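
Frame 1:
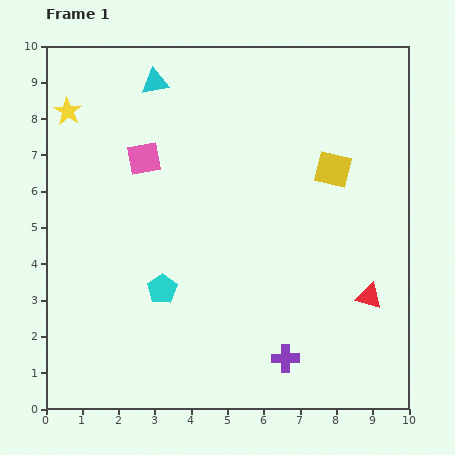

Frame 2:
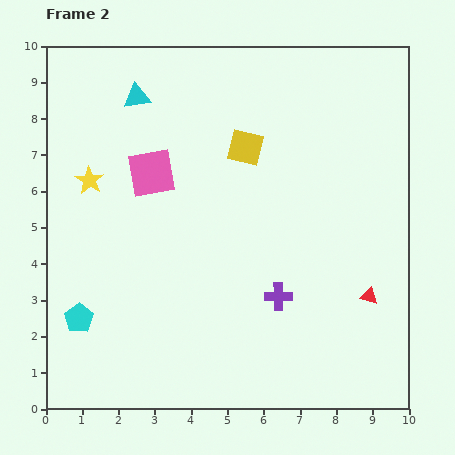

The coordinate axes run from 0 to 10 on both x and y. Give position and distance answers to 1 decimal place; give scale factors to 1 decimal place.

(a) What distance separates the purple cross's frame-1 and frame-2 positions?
1.7

The purple cross moved from (6.6, 1.4) to (6.4, 3.1), a distance of √(0.2² + 1.7²) ≈ 1.7.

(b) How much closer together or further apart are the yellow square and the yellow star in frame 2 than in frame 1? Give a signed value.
-3.1

Distance in frame 1: 7.5. Distance in frame 2: 4.4.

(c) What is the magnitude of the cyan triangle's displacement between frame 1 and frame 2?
0.6

The cyan triangle moved from (3.0, 9.0) to (2.5, 8.6), a distance of √(0.5² + 0.4²) ≈ 0.6.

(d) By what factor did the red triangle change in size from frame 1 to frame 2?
0.7×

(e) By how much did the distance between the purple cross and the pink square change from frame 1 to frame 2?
-1.8

Distance in frame 1: 6.7. Distance in frame 2: 4.9.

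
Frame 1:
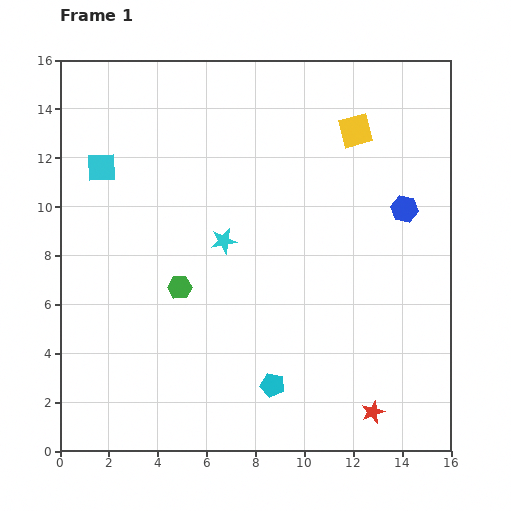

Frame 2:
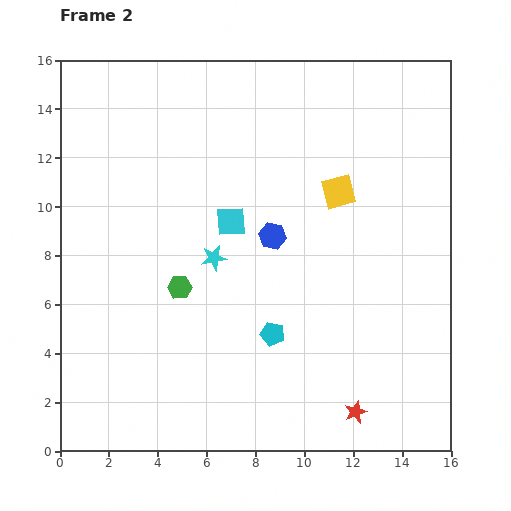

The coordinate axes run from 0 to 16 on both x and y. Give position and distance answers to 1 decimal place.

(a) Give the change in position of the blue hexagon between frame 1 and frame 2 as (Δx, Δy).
(-5.4, -1.1)

The blue hexagon was at (14.1, 9.9) in frame 1 and (8.7, 8.8) in frame 2.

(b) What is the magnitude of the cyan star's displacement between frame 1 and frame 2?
0.8

The cyan star moved from (6.7, 8.6) to (6.3, 7.9), a distance of √(0.4² + 0.7²) ≈ 0.8.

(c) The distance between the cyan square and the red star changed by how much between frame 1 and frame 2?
-5.6

Distance in frame 1: 14.9. Distance in frame 2: 9.3.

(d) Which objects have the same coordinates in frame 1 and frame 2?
the green hexagon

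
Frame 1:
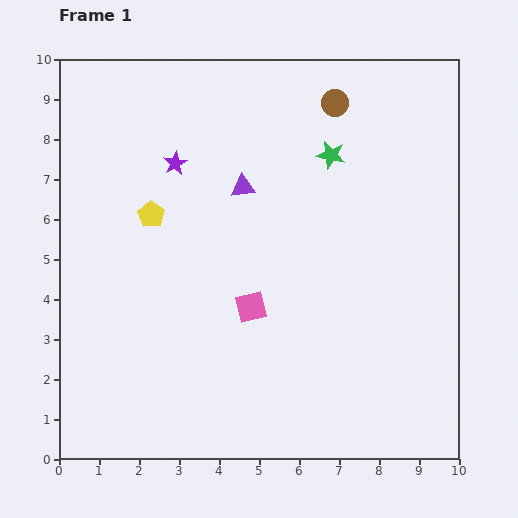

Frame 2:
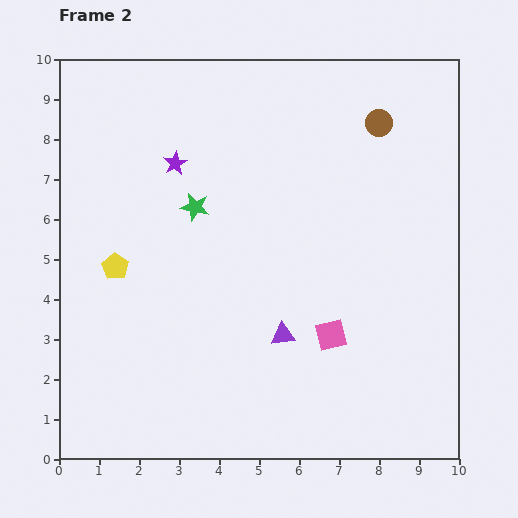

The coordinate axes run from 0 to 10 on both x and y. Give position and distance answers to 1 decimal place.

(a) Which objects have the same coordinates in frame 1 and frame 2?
the purple star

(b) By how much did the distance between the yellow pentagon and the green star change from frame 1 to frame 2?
-2.2

Distance in frame 1: 4.7. Distance in frame 2: 2.5.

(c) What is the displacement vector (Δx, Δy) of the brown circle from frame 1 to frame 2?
(1.1, -0.5)

The brown circle was at (6.9, 8.9) in frame 1 and (8.0, 8.4) in frame 2.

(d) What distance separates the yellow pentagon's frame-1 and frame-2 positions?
1.6

The yellow pentagon moved from (2.3, 6.1) to (1.4, 4.8), a distance of √(0.9² + 1.3²) ≈ 1.6.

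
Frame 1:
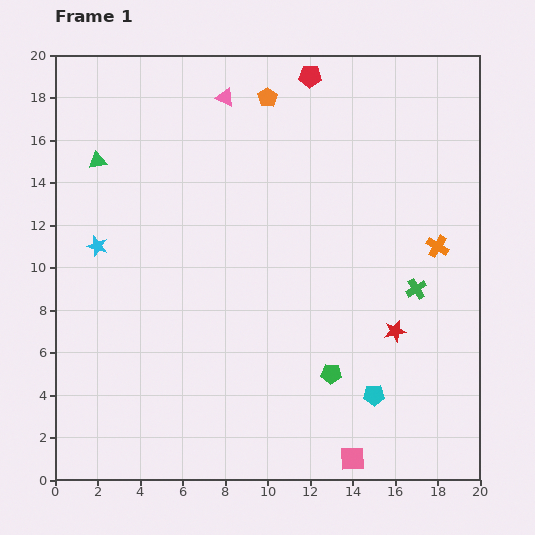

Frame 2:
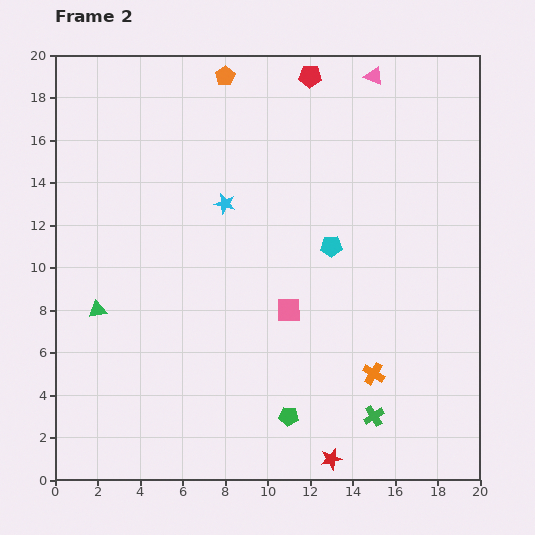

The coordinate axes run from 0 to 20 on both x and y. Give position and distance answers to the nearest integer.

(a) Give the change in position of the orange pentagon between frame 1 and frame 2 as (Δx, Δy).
(-2, 1)

The orange pentagon was at (10, 18) in frame 1 and (8, 19) in frame 2.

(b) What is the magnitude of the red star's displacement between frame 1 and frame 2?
7

The red star moved from (16, 7) to (13, 1), a distance of √(3² + 6²) ≈ 7.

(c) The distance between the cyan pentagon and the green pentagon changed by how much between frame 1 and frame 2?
+6

Distance in frame 1: 2. Distance in frame 2: 8.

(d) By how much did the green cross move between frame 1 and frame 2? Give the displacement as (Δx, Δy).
(-2, -6)

The green cross was at (17, 9) in frame 1 and (15, 3) in frame 2.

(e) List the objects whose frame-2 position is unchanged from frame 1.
the red pentagon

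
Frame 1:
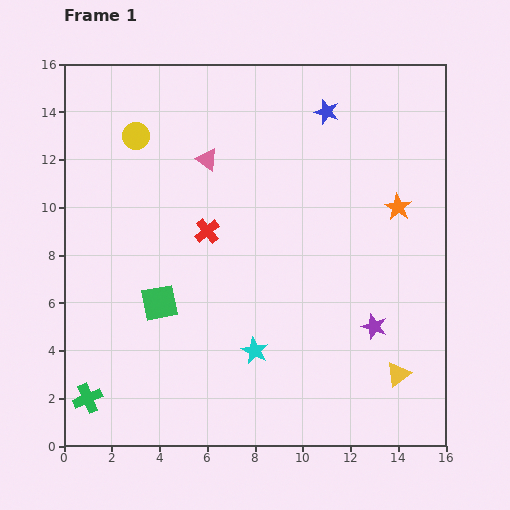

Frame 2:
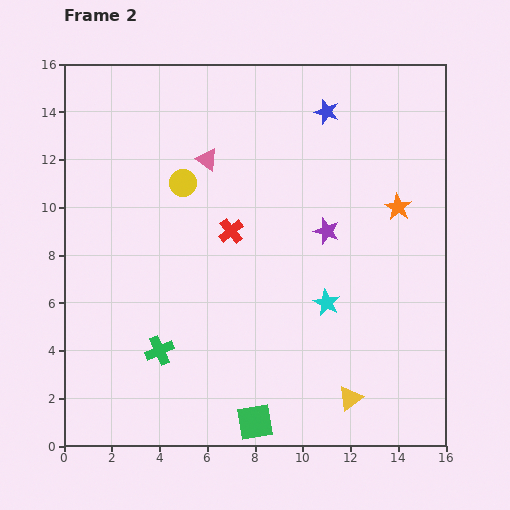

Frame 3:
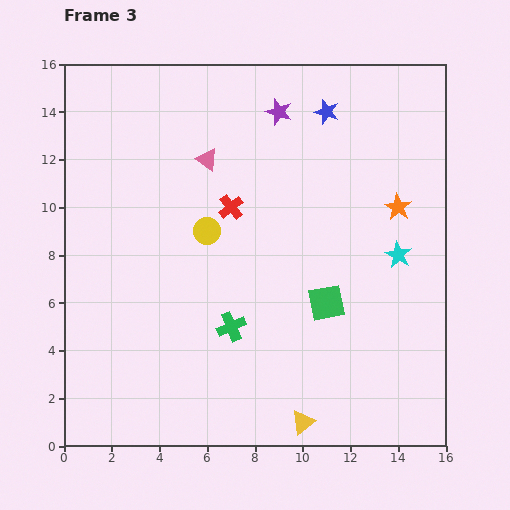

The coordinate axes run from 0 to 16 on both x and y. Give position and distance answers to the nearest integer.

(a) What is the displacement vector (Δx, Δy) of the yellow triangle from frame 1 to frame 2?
(-2, -1)

The yellow triangle was at (14, 3) in frame 1 and (12, 2) in frame 2.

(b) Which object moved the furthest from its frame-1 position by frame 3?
the purple star

(moved 10; next 7)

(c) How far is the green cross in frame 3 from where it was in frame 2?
3

The green cross moved from (4, 4) to (7, 5), a distance of √(3² + 1²) ≈ 3.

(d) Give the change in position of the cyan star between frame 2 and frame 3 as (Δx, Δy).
(3, 2)

The cyan star was at (11, 6) in frame 2 and (14, 8) in frame 3.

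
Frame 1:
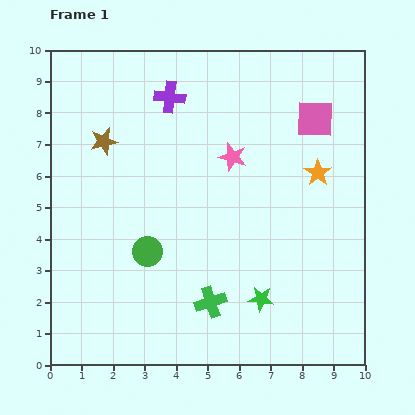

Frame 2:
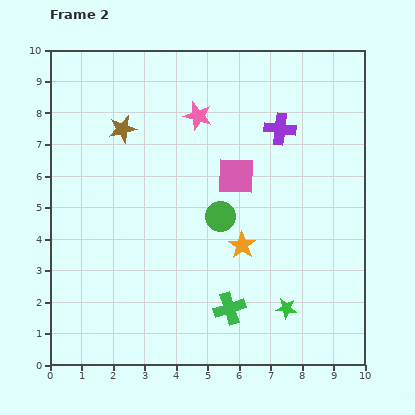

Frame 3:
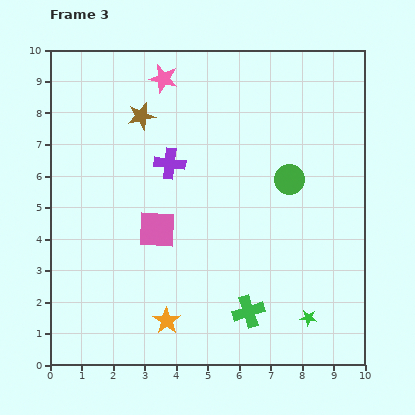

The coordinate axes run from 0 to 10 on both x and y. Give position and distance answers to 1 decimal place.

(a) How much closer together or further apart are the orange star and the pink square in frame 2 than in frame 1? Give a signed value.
+0.5

Distance in frame 1: 1.7. Distance in frame 2: 2.2.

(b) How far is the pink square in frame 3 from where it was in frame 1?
6.1

The pink square moved from (8.4, 7.8) to (3.4, 4.3), a distance of √(5.0² + 3.5²) ≈ 6.1.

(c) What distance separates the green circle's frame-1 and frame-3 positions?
5.1

The green circle moved from (3.1, 3.6) to (7.6, 5.9), a distance of √(4.5² + 2.3²) ≈ 5.1.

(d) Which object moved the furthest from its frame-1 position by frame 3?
the orange star

(moved 6.7; next 6.1)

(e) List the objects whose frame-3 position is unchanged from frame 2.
none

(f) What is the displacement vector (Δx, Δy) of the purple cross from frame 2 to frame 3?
(-3.5, -1.1)

The purple cross was at (7.3, 7.5) in frame 2 and (3.8, 6.4) in frame 3.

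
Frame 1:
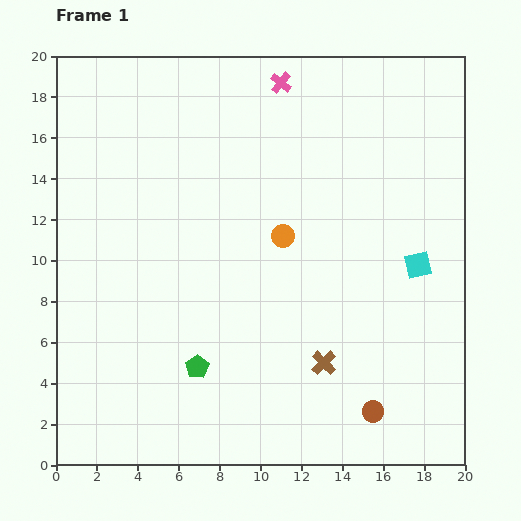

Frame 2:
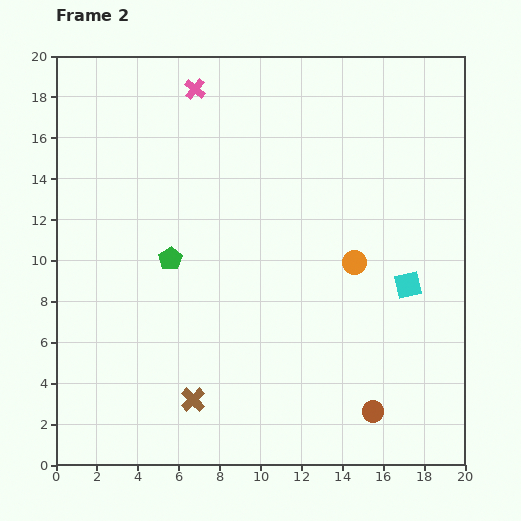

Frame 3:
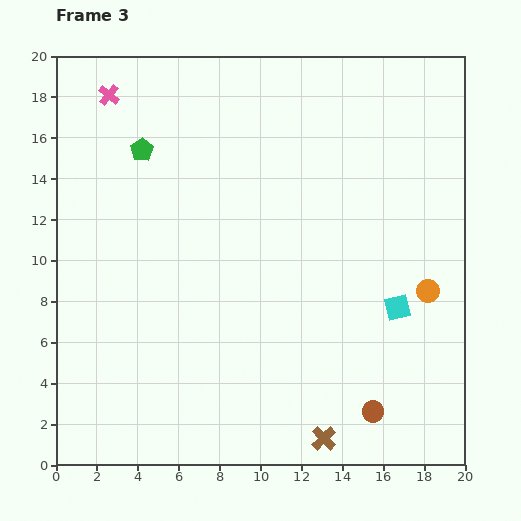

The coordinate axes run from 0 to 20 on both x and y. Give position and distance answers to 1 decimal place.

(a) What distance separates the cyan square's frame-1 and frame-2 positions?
1.1

The cyan square moved from (17.7, 9.8) to (17.2, 8.8), a distance of √(0.5² + 1.0²) ≈ 1.1.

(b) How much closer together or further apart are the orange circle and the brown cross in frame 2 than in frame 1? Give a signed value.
+3.9

Distance in frame 1: 6.5. Distance in frame 2: 10.4.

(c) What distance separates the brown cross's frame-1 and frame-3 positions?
3.7

The brown cross moved from (13.1, 5.0) to (13.1, 1.3), a distance of √(0.0² + 3.7²) ≈ 3.7.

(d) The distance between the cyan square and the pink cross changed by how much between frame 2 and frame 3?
+3.3

Distance in frame 2: 14.2. Distance in frame 3: 17.5.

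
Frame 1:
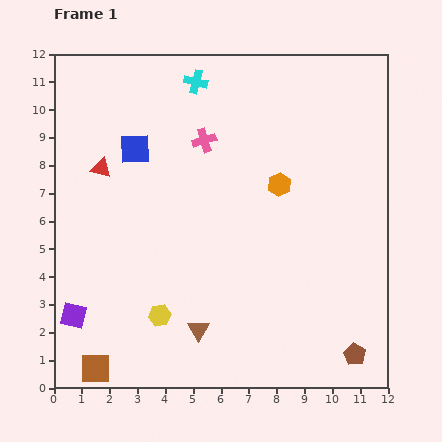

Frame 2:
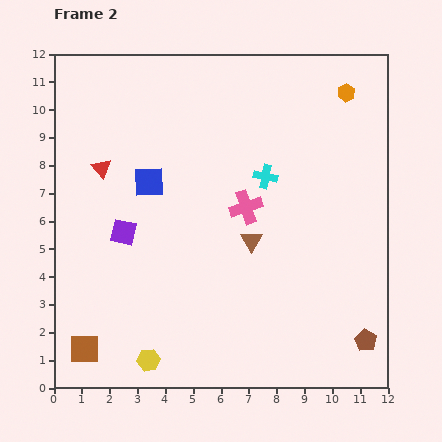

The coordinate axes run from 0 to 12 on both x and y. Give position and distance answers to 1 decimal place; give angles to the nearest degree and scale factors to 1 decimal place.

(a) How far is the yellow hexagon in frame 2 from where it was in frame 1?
1.6

The yellow hexagon moved from (3.8, 2.6) to (3.4, 1.0), a distance of √(0.4² + 1.6²) ≈ 1.6.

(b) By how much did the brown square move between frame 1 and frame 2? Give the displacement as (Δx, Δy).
(-0.4, 0.7)

The brown square was at (1.5, 0.7) in frame 1 and (1.1, 1.4) in frame 2.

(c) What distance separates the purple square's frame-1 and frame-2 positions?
3.5

The purple square moved from (0.7, 2.6) to (2.5, 5.6), a distance of √(1.8² + 3.0²) ≈ 3.5.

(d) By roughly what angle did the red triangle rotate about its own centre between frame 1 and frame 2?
33° clockwise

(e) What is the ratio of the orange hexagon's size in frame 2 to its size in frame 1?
0.8×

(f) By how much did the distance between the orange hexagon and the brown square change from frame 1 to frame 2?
+3.9

Distance in frame 1: 9.3. Distance in frame 2: 13.2.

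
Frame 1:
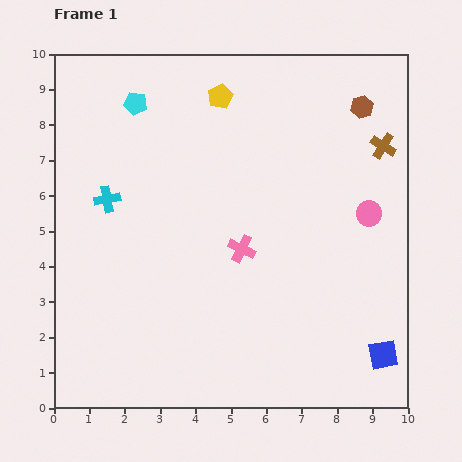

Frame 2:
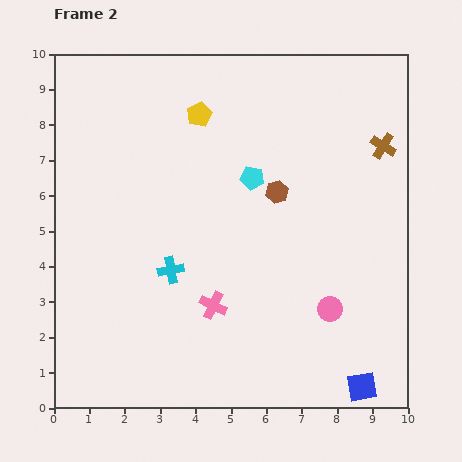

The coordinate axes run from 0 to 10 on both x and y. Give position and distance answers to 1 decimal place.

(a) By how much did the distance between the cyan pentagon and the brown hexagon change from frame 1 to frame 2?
-5.6

Distance in frame 1: 6.4. Distance in frame 2: 0.8.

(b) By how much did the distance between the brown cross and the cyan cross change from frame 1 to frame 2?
-1.0

Distance in frame 1: 7.9. Distance in frame 2: 6.9.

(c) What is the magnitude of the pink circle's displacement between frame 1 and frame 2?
2.9

The pink circle moved from (8.9, 5.5) to (7.8, 2.8), a distance of √(1.1² + 2.7²) ≈ 2.9.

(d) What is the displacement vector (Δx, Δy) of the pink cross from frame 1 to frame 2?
(-0.8, -1.6)

The pink cross was at (5.3, 4.5) in frame 1 and (4.5, 2.9) in frame 2.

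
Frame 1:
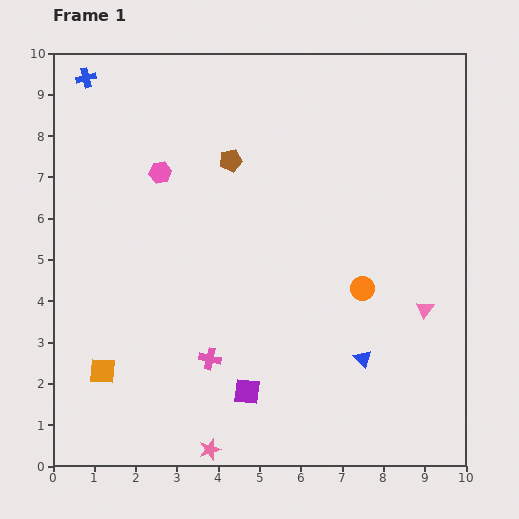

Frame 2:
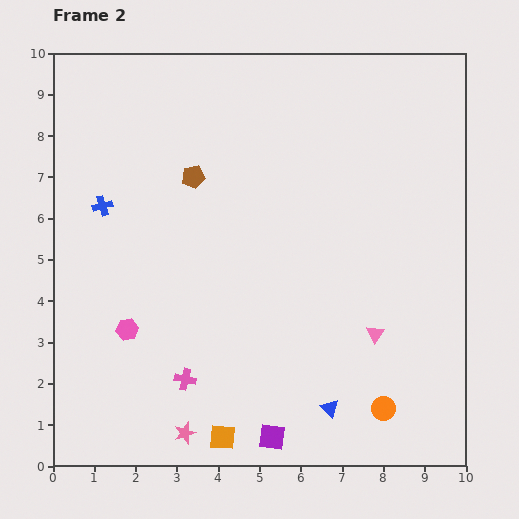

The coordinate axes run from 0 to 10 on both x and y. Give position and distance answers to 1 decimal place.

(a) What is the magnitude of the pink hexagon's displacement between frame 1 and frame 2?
3.9

The pink hexagon moved from (2.6, 7.1) to (1.8, 3.3), a distance of √(0.8² + 3.8²) ≈ 3.9.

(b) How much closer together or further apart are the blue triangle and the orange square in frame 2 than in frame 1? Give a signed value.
-3.6

Distance in frame 1: 6.3. Distance in frame 2: 2.7.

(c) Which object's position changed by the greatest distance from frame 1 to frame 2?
the pink hexagon

(moved 3.9; next 3.3)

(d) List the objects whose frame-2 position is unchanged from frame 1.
none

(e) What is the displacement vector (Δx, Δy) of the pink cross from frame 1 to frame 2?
(-0.6, -0.5)

The pink cross was at (3.8, 2.6) in frame 1 and (3.2, 2.1) in frame 2.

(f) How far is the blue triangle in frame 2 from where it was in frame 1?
1.4

The blue triangle moved from (7.5, 2.6) to (6.7, 1.4), a distance of √(0.8² + 1.2²) ≈ 1.4.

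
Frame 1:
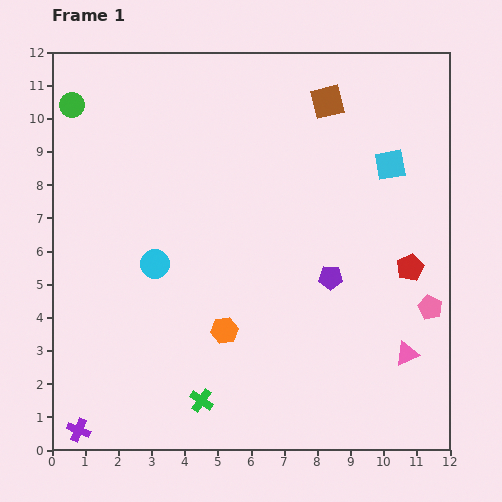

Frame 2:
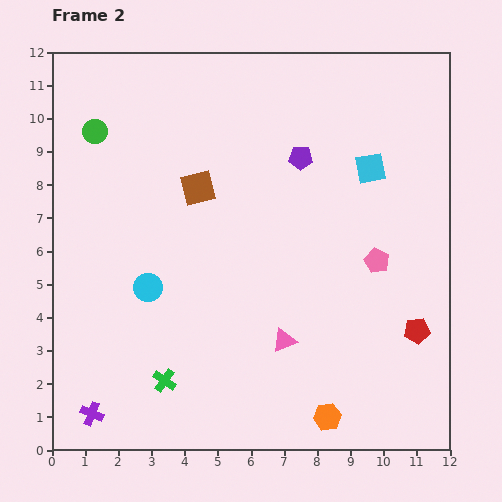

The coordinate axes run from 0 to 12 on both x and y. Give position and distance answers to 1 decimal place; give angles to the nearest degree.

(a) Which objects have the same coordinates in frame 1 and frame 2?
none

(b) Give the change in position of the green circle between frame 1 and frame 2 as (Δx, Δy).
(0.7, -0.8)

The green circle was at (0.6, 10.4) in frame 1 and (1.3, 9.6) in frame 2.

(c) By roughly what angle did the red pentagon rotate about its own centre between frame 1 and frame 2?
18° clockwise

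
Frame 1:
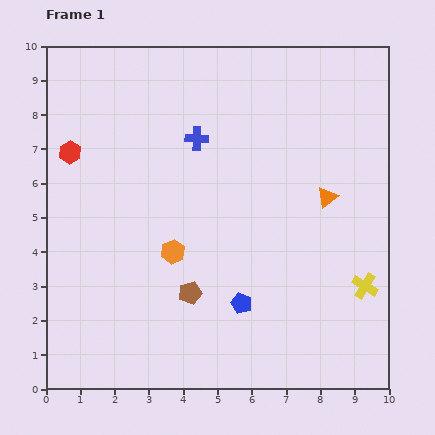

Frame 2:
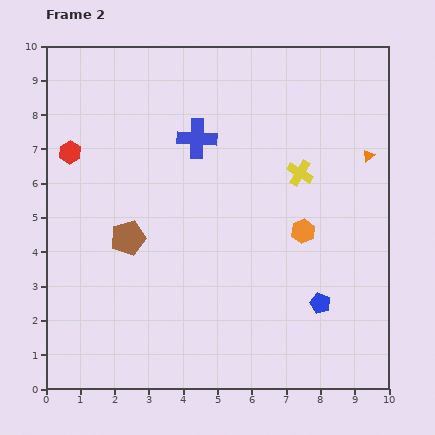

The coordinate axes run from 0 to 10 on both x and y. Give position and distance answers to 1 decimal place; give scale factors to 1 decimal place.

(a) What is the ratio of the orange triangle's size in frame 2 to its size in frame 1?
0.6×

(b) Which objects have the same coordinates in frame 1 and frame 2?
the red hexagon, the blue cross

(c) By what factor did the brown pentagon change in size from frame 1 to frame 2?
1.5×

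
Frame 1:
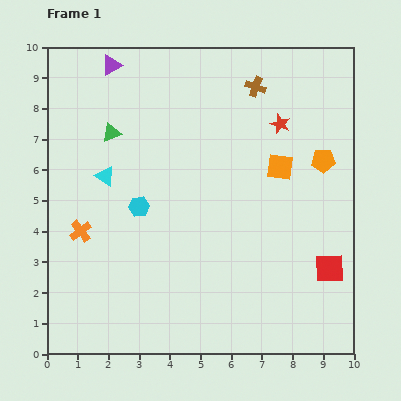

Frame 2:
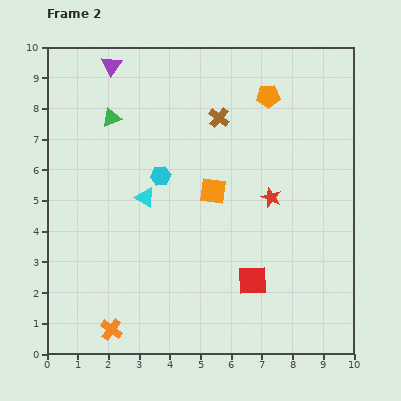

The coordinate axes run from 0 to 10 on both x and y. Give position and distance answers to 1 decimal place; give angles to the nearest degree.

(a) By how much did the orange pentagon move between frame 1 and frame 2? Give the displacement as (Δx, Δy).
(-1.8, 2.1)

The orange pentagon was at (9.0, 6.3) in frame 1 and (7.2, 8.4) in frame 2.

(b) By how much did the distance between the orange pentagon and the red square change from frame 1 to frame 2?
+2.5

Distance in frame 1: 3.5. Distance in frame 2: 6.0.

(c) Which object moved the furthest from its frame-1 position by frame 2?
the orange cross

(moved 3.4; next 2.8)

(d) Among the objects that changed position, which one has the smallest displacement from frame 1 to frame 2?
the green triangle

(moved 0.5)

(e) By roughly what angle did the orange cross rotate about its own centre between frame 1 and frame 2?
18° counter-clockwise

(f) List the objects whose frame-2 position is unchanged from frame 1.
the purple triangle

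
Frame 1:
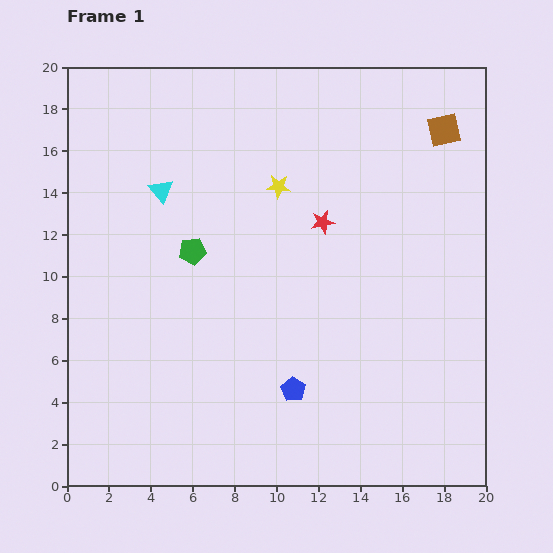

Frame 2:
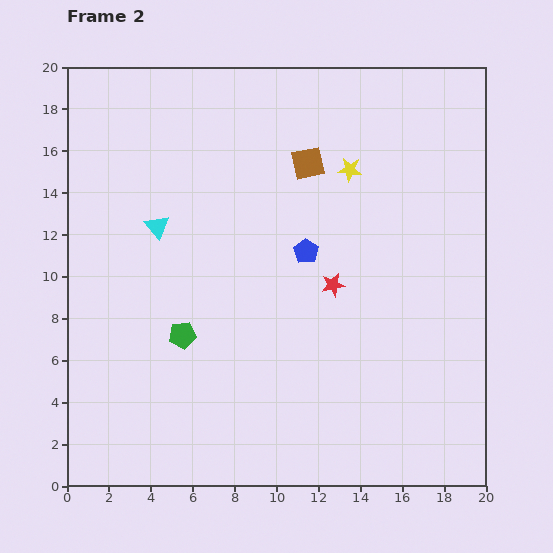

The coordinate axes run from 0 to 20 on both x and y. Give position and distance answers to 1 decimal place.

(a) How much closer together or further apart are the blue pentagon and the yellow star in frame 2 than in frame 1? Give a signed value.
-5.3

Distance in frame 1: 9.7. Distance in frame 2: 4.4.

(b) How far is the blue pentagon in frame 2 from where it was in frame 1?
6.6

The blue pentagon moved from (10.8, 4.6) to (11.4, 11.2), a distance of √(0.6² + 6.6²) ≈ 6.6.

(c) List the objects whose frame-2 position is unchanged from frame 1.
none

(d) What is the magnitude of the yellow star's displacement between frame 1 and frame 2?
3.5

The yellow star moved from (10.1, 14.3) to (13.5, 15.1), a distance of √(3.4² + 0.8²) ≈ 3.5.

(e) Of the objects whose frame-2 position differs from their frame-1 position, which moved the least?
the cyan triangle

(moved 1.7)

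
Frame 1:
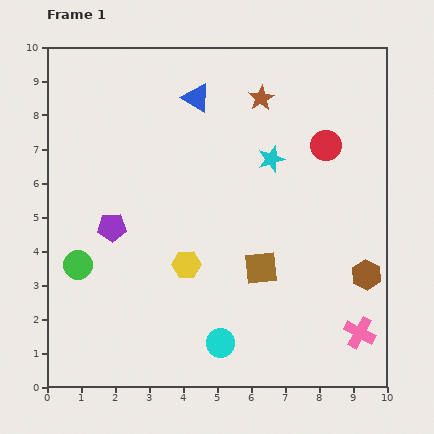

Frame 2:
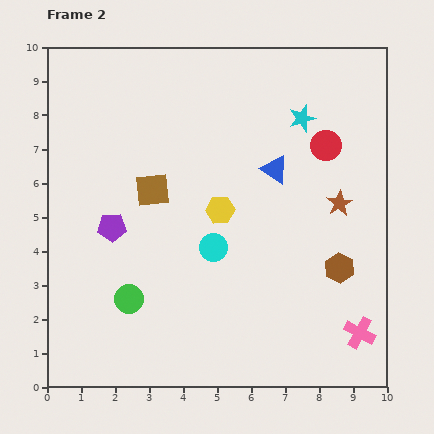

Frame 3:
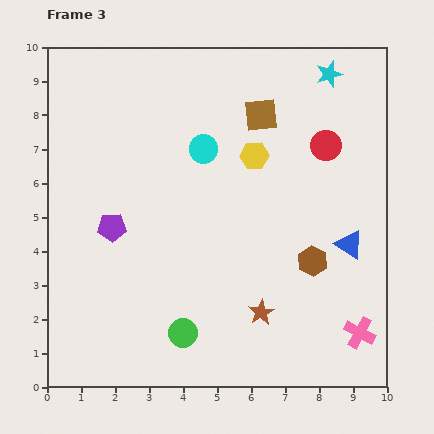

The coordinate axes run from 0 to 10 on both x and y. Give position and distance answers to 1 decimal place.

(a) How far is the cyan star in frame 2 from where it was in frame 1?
1.5

The cyan star moved from (6.6, 6.7) to (7.5, 7.9), a distance of √(0.9² + 1.2²) ≈ 1.5.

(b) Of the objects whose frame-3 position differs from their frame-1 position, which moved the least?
the brown hexagon

(moved 1.6)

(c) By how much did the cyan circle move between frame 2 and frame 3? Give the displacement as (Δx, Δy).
(-0.3, 2.9)

The cyan circle was at (4.9, 4.1) in frame 2 and (4.6, 7.0) in frame 3.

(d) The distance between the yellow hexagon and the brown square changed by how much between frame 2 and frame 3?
-0.9

Distance in frame 2: 2.1. Distance in frame 3: 1.2.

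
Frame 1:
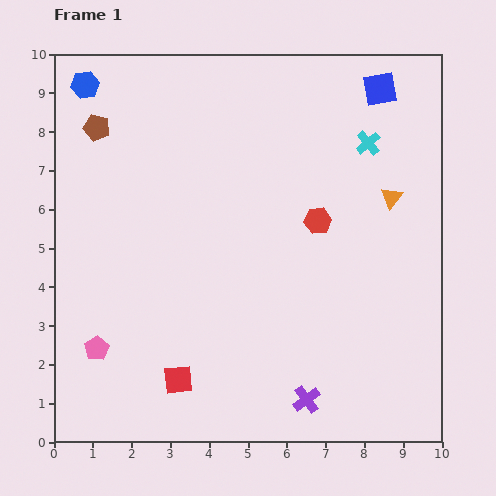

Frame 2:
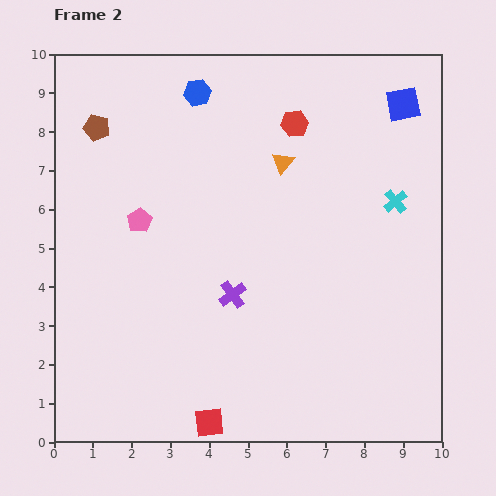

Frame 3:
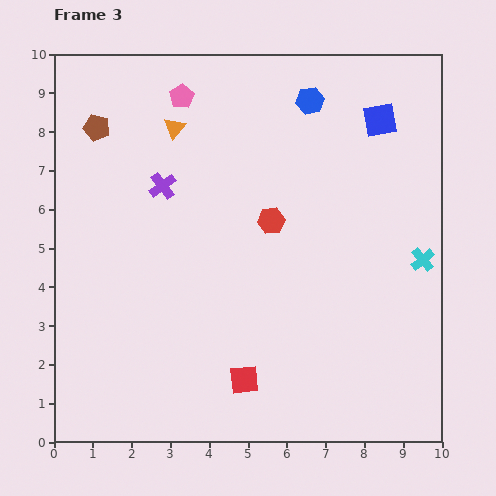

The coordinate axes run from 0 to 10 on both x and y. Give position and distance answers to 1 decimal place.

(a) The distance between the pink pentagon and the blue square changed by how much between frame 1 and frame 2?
-2.5

Distance in frame 1: 9.9. Distance in frame 2: 7.4.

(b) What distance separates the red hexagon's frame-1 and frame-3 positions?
1.2

The red hexagon moved from (6.8, 5.7) to (5.6, 5.7), a distance of √(1.2² + 0.0²) ≈ 1.2.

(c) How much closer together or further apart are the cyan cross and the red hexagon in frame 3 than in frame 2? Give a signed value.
+0.7

Distance in frame 2: 3.3. Distance in frame 3: 4.0.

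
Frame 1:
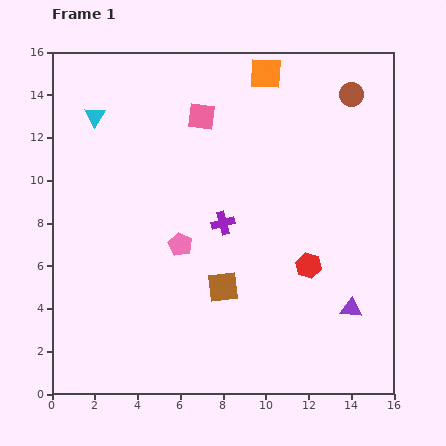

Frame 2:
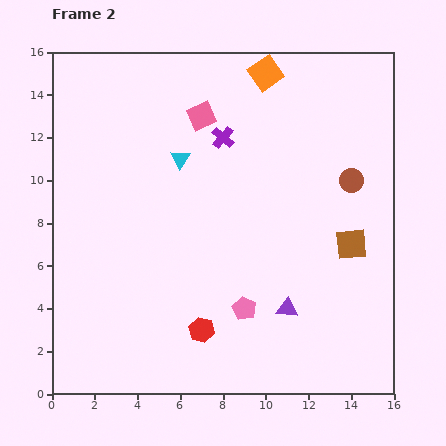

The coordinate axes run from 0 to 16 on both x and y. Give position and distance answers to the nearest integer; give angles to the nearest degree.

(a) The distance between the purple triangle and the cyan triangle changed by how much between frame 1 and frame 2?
-6

Distance in frame 1: 15. Distance in frame 2: 9.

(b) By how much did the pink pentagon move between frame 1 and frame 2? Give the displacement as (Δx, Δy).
(3, -3)

The pink pentagon was at (6, 7) in frame 1 and (9, 4) in frame 2.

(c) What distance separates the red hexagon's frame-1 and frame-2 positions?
6

The red hexagon moved from (12, 6) to (7, 3), a distance of √(5² + 3²) ≈ 6.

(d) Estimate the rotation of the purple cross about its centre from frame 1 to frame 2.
34° counter-clockwise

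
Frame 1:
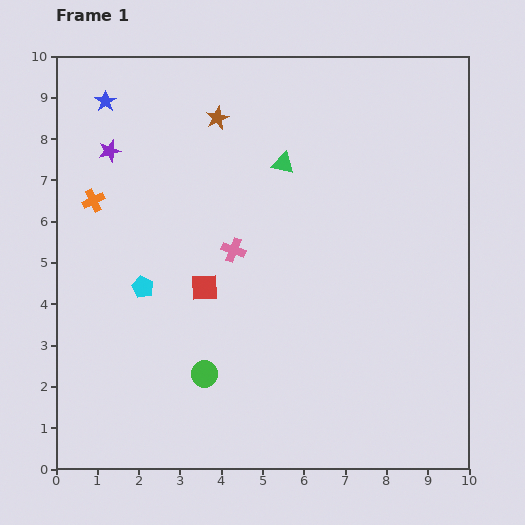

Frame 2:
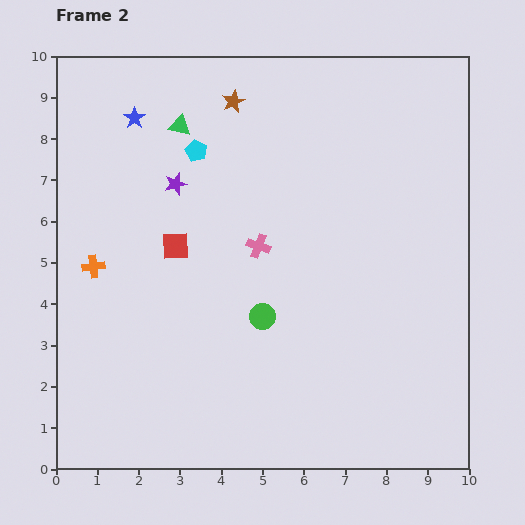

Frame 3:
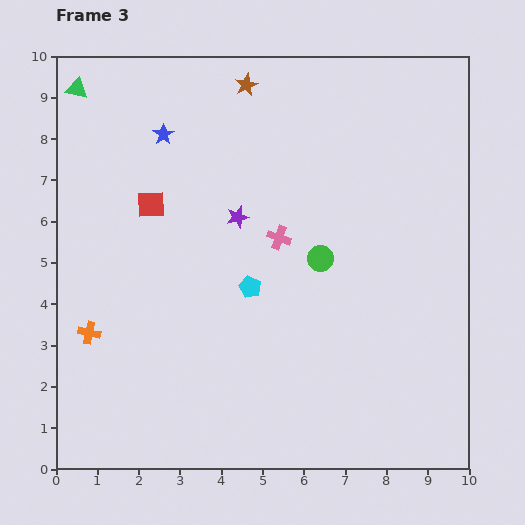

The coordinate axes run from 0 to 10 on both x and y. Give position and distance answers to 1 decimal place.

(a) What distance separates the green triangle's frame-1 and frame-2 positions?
2.7

The green triangle moved from (5.5, 7.4) to (3.0, 8.3), a distance of √(2.5² + 0.9²) ≈ 2.7.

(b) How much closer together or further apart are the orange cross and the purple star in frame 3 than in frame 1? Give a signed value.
+3.3

Distance in frame 1: 1.3. Distance in frame 3: 4.6.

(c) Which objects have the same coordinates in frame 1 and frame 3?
none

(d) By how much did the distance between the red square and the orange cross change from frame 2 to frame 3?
+1.3

Distance in frame 2: 2.1. Distance in frame 3: 3.4.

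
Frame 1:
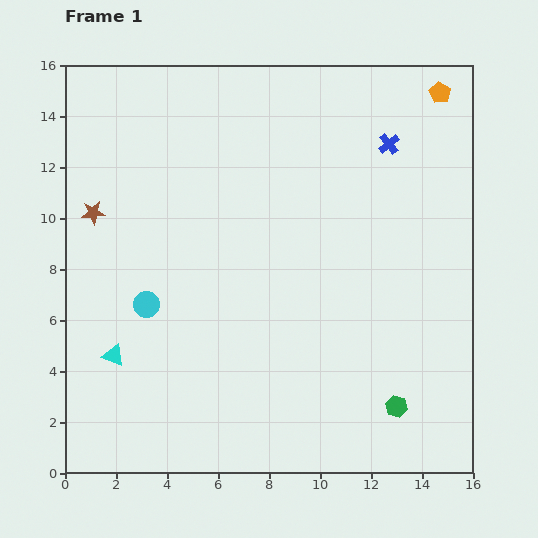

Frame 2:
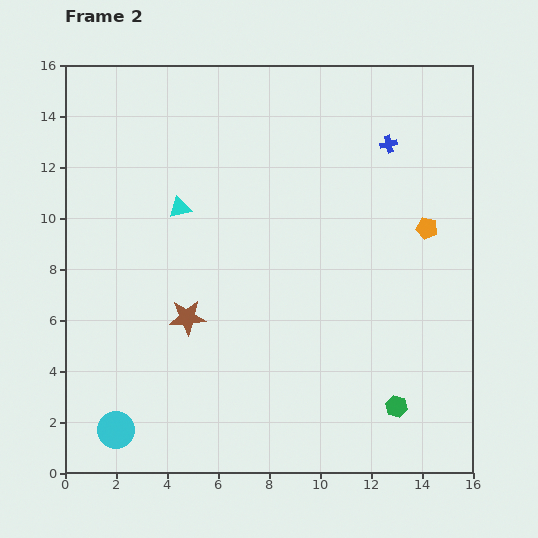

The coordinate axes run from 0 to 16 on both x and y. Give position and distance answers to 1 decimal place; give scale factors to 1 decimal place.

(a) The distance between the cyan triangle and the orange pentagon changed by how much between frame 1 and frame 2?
-6.7

Distance in frame 1: 16.4. Distance in frame 2: 9.7.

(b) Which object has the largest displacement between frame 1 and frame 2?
the cyan triangle

(moved 6.4; next 5.5)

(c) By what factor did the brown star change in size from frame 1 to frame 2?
1.5×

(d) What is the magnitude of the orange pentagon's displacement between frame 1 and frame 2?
5.3

The orange pentagon moved from (14.7, 14.9) to (14.2, 9.6), a distance of √(0.5² + 5.3²) ≈ 5.3.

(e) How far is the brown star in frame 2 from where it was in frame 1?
5.5

The brown star moved from (1.1, 10.2) to (4.8, 6.1), a distance of √(3.7² + 4.1²) ≈ 5.5.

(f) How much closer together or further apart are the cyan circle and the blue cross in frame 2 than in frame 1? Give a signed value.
+4.1

Distance in frame 1: 11.4. Distance in frame 2: 15.5.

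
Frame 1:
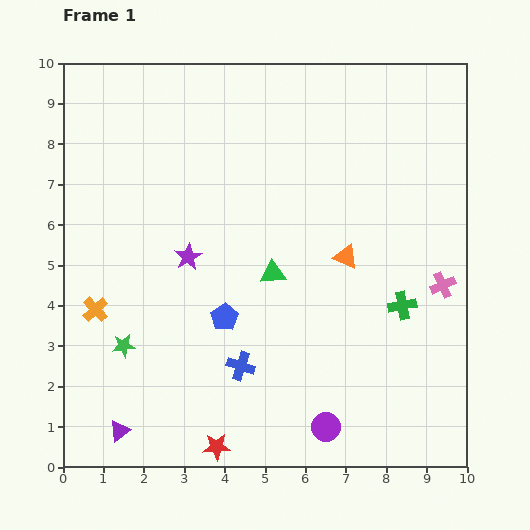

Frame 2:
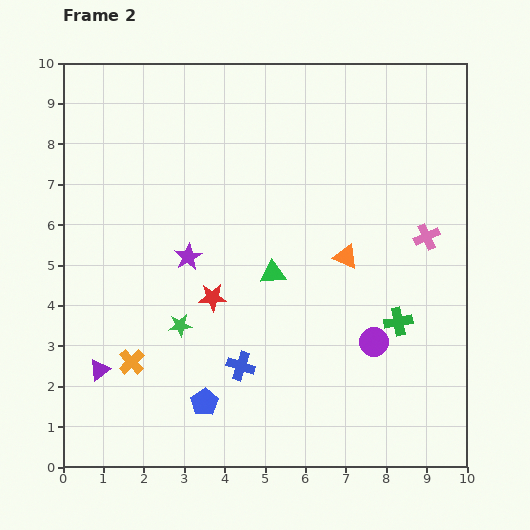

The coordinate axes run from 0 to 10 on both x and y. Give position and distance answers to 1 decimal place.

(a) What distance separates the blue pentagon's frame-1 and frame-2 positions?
2.2

The blue pentagon moved from (4.0, 3.7) to (3.5, 1.6), a distance of √(0.5² + 2.1²) ≈ 2.2.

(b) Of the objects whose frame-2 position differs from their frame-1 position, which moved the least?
the green cross

(moved 0.4)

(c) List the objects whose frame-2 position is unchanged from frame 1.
the purple star, the blue cross, the green triangle, the orange triangle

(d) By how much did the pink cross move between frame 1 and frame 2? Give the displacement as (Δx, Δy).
(-0.4, 1.2)

The pink cross was at (9.4, 4.5) in frame 1 and (9.0, 5.7) in frame 2.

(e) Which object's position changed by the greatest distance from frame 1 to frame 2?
the red star

(moved 3.7; next 2.4)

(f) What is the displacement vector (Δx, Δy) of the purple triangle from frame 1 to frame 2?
(-0.5, 1.5)

The purple triangle was at (1.4, 0.9) in frame 1 and (0.9, 2.4) in frame 2.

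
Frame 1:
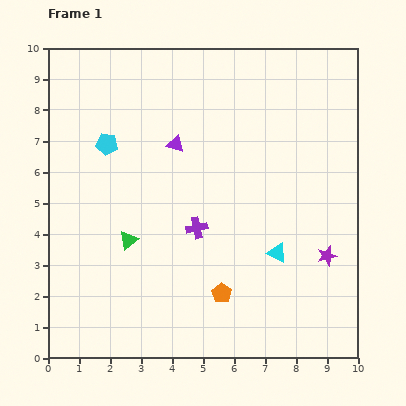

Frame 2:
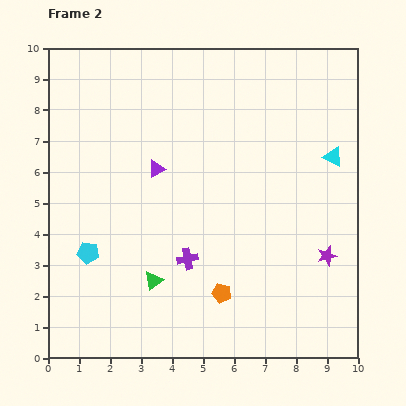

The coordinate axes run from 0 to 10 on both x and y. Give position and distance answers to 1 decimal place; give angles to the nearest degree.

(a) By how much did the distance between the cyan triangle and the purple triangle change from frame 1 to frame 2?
+0.9

Distance in frame 1: 4.8. Distance in frame 2: 5.7.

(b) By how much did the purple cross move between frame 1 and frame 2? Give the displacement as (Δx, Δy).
(-0.3, -1.0)

The purple cross was at (4.8, 4.2) in frame 1 and (4.5, 3.2) in frame 2.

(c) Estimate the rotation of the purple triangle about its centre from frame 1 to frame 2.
45° counter-clockwise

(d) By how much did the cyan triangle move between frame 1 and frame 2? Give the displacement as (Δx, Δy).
(1.8, 3.1)

The cyan triangle was at (7.4, 3.4) in frame 1 and (9.2, 6.5) in frame 2.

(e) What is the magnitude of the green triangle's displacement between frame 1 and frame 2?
1.5

The green triangle moved from (2.6, 3.8) to (3.4, 2.5), a distance of √(0.8² + 1.3²) ≈ 1.5.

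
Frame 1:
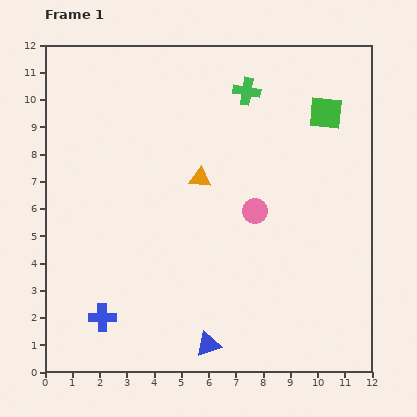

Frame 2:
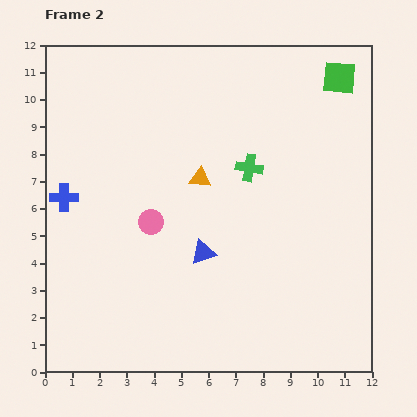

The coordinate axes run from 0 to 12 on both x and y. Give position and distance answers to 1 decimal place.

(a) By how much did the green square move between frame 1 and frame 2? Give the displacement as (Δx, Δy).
(0.5, 1.3)

The green square was at (10.3, 9.5) in frame 1 and (10.8, 10.8) in frame 2.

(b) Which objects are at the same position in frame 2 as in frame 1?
the orange triangle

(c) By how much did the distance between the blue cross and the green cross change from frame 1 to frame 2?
-2.9

Distance in frame 1: 9.8. Distance in frame 2: 6.9.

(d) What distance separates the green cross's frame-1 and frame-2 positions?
2.8

The green cross moved from (7.4, 10.3) to (7.5, 7.5), a distance of √(0.1² + 2.8²) ≈ 2.8.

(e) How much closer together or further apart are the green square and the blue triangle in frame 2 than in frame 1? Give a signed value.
-1.4

Distance in frame 1: 9.5. Distance in frame 2: 8.1.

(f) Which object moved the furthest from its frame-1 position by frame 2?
the blue cross

(moved 4.6; next 3.8)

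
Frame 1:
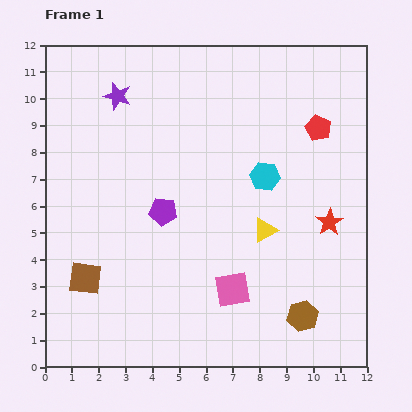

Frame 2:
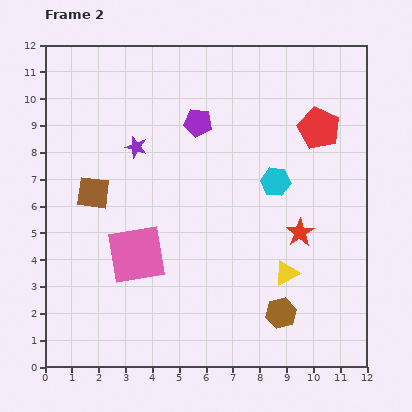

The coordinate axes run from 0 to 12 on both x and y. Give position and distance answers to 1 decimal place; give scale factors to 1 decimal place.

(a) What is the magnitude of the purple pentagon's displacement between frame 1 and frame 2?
3.5

The purple pentagon moved from (4.4, 5.8) to (5.7, 9.1), a distance of √(1.3² + 3.3²) ≈ 3.5.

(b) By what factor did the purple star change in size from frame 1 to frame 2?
0.8×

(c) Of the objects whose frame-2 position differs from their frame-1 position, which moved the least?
the cyan hexagon

(moved 0.4)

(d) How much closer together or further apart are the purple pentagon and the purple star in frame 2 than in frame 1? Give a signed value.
-2.1

Distance in frame 1: 4.6. Distance in frame 2: 2.5.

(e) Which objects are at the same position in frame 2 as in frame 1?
the red pentagon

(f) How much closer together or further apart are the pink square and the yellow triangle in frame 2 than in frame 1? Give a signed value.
+3.1

Distance in frame 1: 2.5. Distance in frame 2: 5.6.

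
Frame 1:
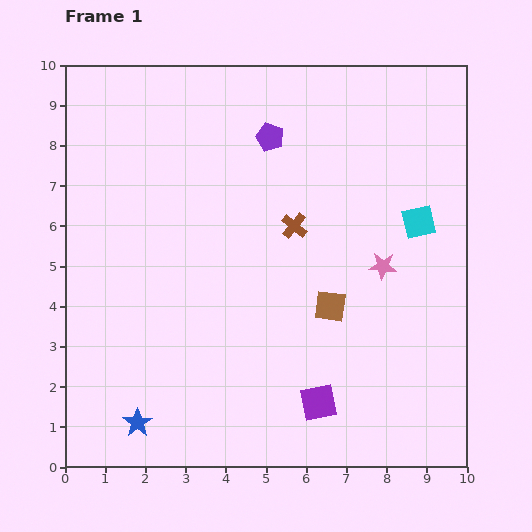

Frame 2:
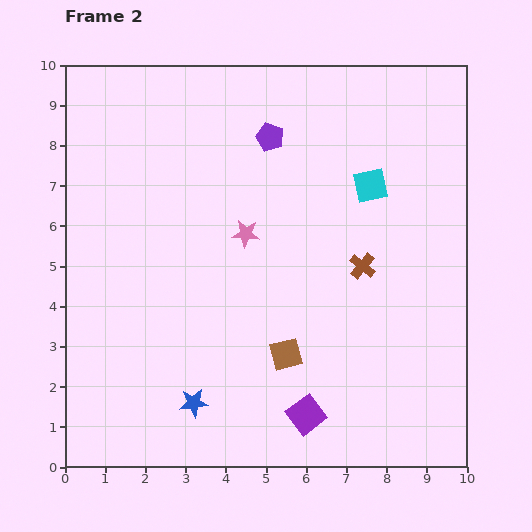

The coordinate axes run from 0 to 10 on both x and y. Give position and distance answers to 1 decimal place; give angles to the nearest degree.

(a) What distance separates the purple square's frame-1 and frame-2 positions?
0.4

The purple square moved from (6.3, 1.6) to (6.0, 1.3), a distance of √(0.3² + 0.3²) ≈ 0.4.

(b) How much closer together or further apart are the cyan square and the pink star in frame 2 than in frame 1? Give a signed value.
+1.9

Distance in frame 1: 1.4. Distance in frame 2: 3.3.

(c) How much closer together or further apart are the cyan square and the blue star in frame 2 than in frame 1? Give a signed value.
-1.6

Distance in frame 1: 8.6. Distance in frame 2: 7.0.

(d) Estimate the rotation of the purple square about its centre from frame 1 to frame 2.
25° counter-clockwise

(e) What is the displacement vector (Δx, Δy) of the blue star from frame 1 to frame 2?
(1.4, 0.5)

The blue star was at (1.8, 1.1) in frame 1 and (3.2, 1.6) in frame 2.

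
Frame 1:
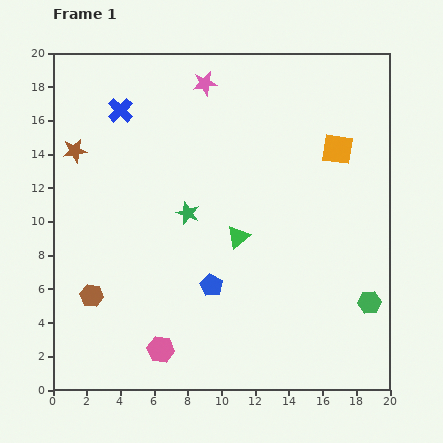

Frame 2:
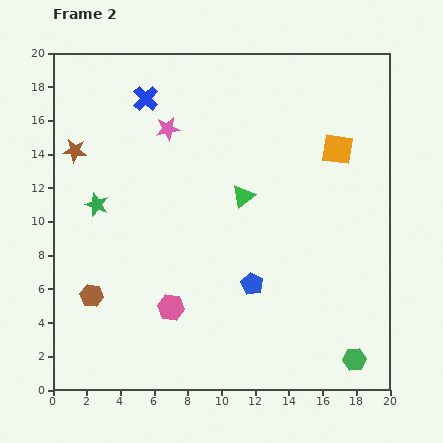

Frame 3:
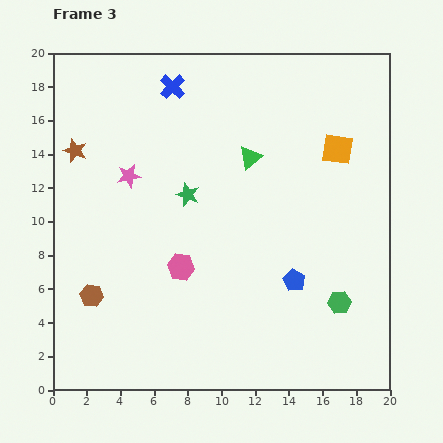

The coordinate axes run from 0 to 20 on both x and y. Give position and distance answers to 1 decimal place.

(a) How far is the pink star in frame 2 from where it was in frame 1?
3.5

The pink star moved from (9.0, 18.2) to (6.8, 15.5), a distance of √(2.2² + 2.7²) ≈ 3.5.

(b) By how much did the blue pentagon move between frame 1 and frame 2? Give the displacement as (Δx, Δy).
(2.4, 0.1)

The blue pentagon was at (9.4, 6.2) in frame 1 and (11.8, 6.3) in frame 2.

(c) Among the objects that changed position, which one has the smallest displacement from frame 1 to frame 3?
the green star

(moved 1.1)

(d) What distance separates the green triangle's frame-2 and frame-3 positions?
2.3

The green triangle moved from (11.3, 11.5) to (11.7, 13.8), a distance of √(0.4² + 2.3²) ≈ 2.3.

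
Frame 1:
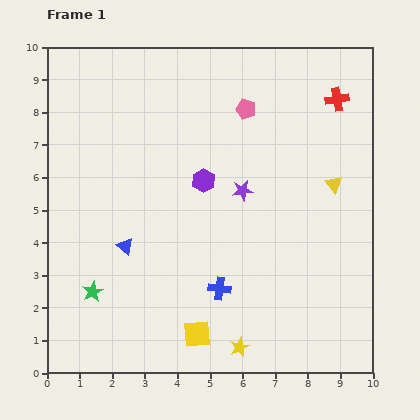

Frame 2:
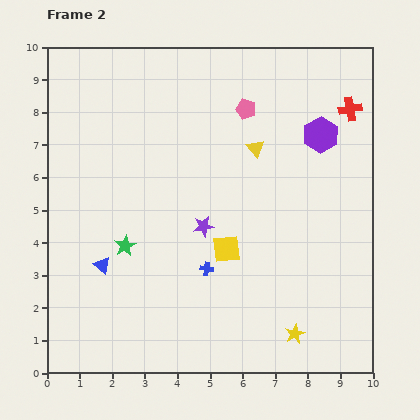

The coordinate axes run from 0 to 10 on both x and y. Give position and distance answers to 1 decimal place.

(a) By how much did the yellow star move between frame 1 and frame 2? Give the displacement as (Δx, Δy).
(1.7, 0.4)

The yellow star was at (5.9, 0.8) in frame 1 and (7.6, 1.2) in frame 2.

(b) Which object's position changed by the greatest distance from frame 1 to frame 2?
the purple hexagon

(moved 3.9; next 2.8)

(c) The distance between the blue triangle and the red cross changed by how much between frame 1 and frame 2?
+1.1

Distance in frame 1: 7.9. Distance in frame 2: 9.0.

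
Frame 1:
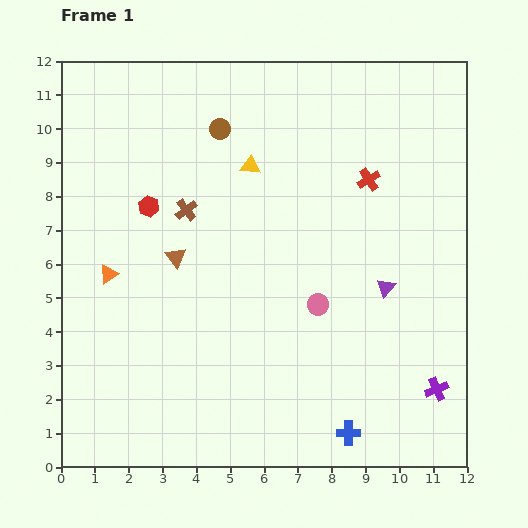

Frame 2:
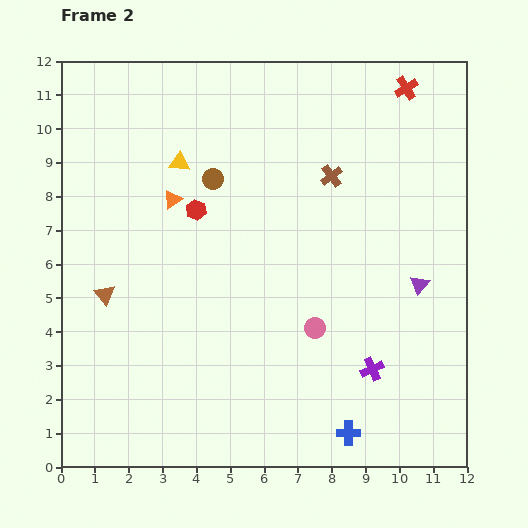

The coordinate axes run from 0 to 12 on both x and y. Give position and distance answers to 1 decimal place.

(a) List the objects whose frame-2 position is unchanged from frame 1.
the blue cross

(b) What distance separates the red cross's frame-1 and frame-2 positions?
2.9

The red cross moved from (9.1, 8.5) to (10.2, 11.2), a distance of √(1.1² + 2.7²) ≈ 2.9.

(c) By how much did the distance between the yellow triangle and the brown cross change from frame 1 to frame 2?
+2.2

Distance in frame 1: 2.3. Distance in frame 2: 4.5.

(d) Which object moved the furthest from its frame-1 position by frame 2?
the brown cross

(moved 4.4; next 2.9)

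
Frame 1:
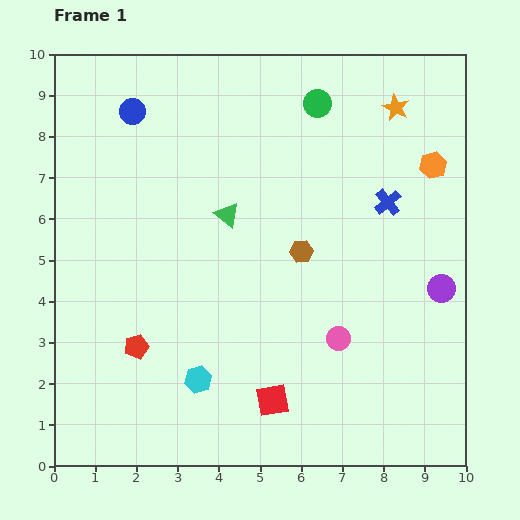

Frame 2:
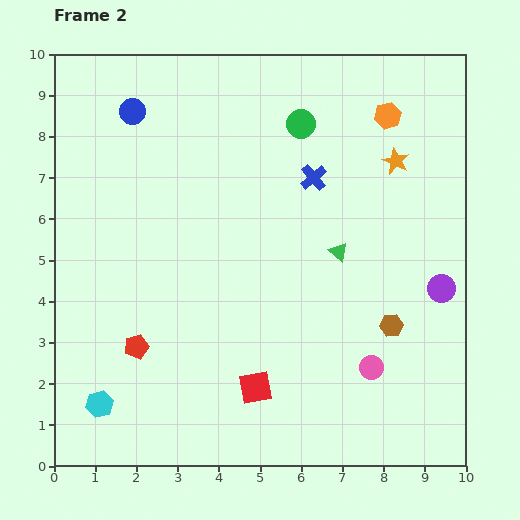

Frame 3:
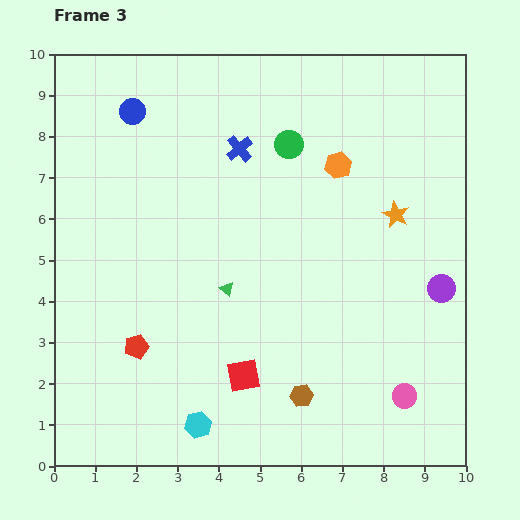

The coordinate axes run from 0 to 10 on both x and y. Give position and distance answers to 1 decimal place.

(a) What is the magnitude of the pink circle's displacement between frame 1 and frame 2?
1.1

The pink circle moved from (6.9, 3.1) to (7.7, 2.4), a distance of √(0.8² + 0.7²) ≈ 1.1.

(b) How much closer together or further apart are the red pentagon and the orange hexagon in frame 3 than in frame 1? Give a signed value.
-1.8

Distance in frame 1: 8.4. Distance in frame 3: 6.6.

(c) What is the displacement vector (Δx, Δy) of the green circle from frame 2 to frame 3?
(-0.3, -0.5)

The green circle was at (6.0, 8.3) in frame 2 and (5.7, 7.8) in frame 3.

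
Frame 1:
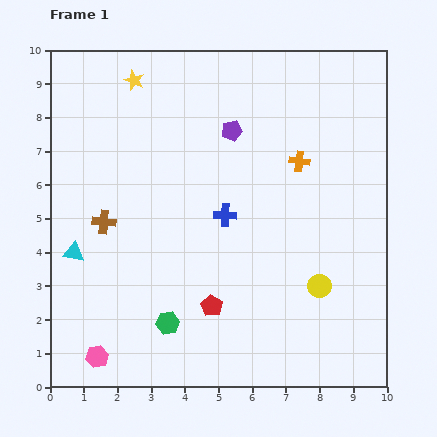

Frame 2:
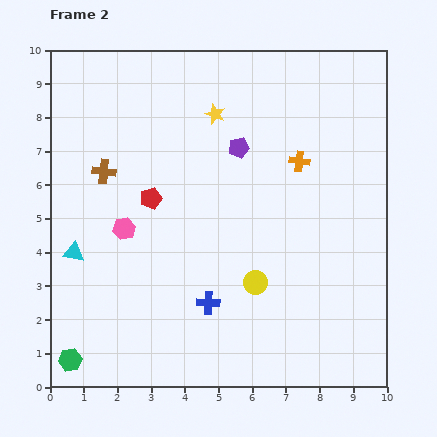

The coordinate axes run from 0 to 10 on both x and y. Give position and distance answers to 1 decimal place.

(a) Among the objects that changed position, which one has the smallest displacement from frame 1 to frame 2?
the purple pentagon

(moved 0.5)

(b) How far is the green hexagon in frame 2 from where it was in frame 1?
3.1

The green hexagon moved from (3.5, 1.9) to (0.6, 0.8), a distance of √(2.9² + 1.1²) ≈ 3.1.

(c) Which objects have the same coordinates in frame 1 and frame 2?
the orange cross, the cyan triangle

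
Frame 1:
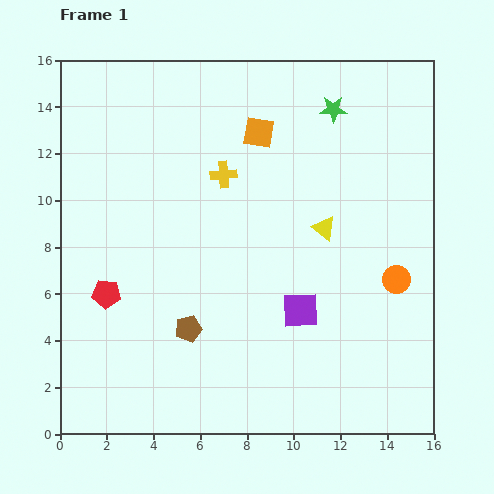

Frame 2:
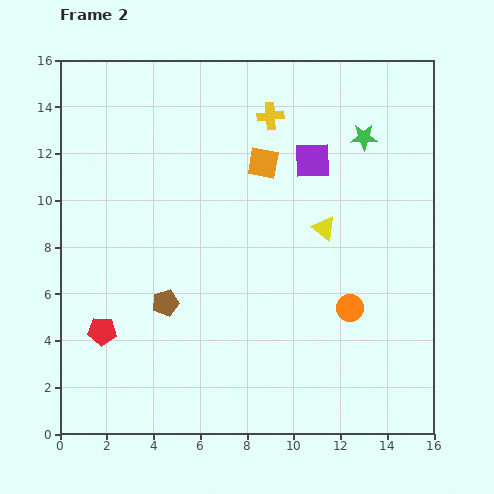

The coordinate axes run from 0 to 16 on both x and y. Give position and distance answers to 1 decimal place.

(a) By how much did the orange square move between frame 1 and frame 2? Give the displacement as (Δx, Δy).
(0.2, -1.3)

The orange square was at (8.5, 12.9) in frame 1 and (8.7, 11.6) in frame 2.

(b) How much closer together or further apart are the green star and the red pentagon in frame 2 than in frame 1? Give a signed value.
+1.4

Distance in frame 1: 12.5. Distance in frame 2: 13.9.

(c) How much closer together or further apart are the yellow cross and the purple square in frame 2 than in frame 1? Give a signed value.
-4.1

Distance in frame 1: 6.7. Distance in frame 2: 2.6.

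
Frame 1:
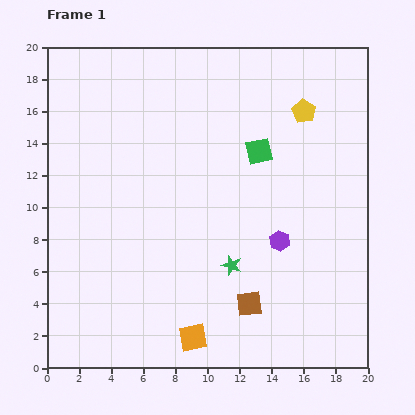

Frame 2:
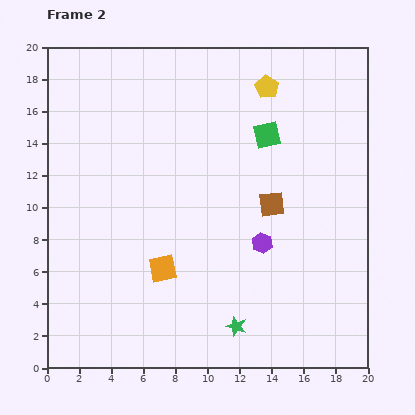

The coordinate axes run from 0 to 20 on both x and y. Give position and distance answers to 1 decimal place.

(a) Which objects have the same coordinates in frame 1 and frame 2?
none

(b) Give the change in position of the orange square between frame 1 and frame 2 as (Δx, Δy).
(-1.9, 4.3)

The orange square was at (9.1, 1.9) in frame 1 and (7.2, 6.2) in frame 2.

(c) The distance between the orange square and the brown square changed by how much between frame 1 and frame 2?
+3.8

Distance in frame 1: 4.1. Distance in frame 2: 7.9.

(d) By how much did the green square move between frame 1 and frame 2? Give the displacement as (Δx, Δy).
(0.5, 1.0)

The green square was at (13.2, 13.5) in frame 1 and (13.7, 14.5) in frame 2.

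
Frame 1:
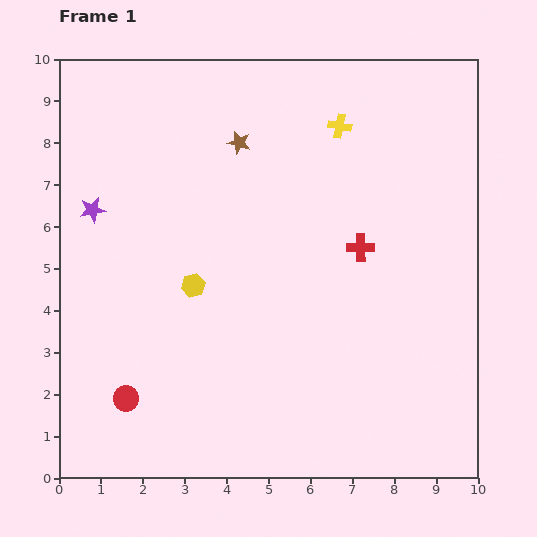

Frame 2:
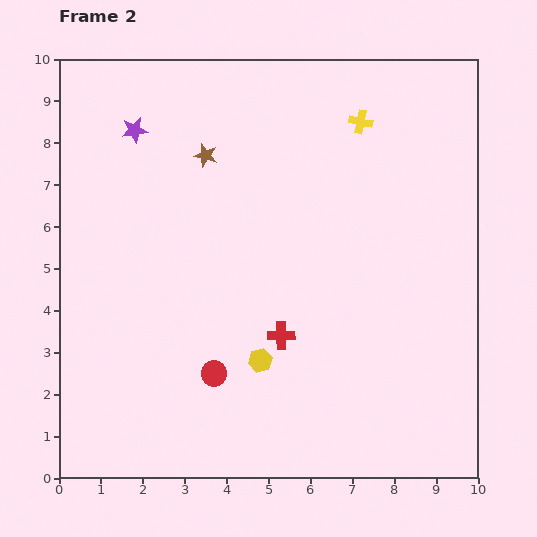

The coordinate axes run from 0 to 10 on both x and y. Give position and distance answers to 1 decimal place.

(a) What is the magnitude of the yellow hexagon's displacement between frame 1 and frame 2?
2.4

The yellow hexagon moved from (3.2, 4.6) to (4.8, 2.8), a distance of √(1.6² + 1.8²) ≈ 2.4.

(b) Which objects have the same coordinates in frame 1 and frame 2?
none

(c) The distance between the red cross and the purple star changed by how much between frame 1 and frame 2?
-0.5

Distance in frame 1: 6.5. Distance in frame 2: 6.0.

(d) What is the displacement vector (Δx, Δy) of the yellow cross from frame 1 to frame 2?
(0.5, 0.1)

The yellow cross was at (6.7, 8.4) in frame 1 and (7.2, 8.5) in frame 2.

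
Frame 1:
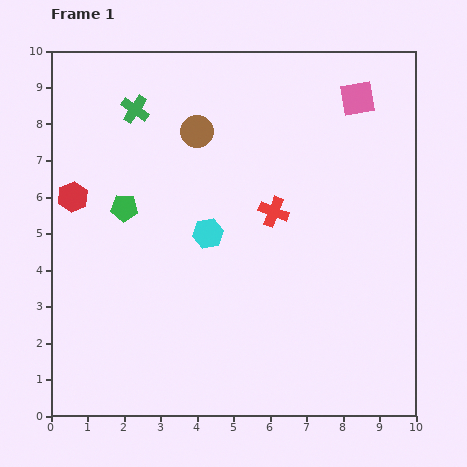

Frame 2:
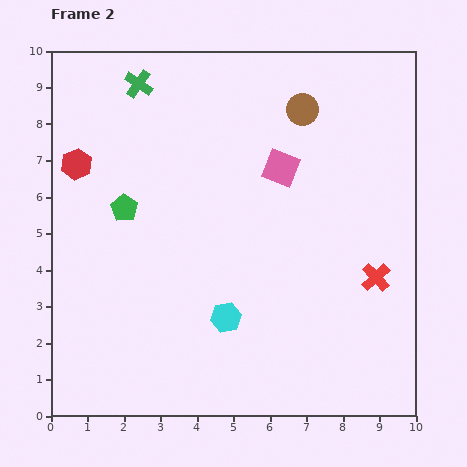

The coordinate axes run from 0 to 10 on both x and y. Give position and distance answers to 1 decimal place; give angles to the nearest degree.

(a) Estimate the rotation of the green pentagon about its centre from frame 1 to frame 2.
28° clockwise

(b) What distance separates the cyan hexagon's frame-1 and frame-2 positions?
2.4

The cyan hexagon moved from (4.3, 5.0) to (4.8, 2.7), a distance of √(0.5² + 2.3²) ≈ 2.4.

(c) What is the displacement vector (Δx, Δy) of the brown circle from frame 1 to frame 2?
(2.9, 0.6)

The brown circle was at (4.0, 7.8) in frame 1 and (6.9, 8.4) in frame 2.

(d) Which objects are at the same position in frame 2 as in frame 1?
the green pentagon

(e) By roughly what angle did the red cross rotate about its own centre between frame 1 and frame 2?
26° clockwise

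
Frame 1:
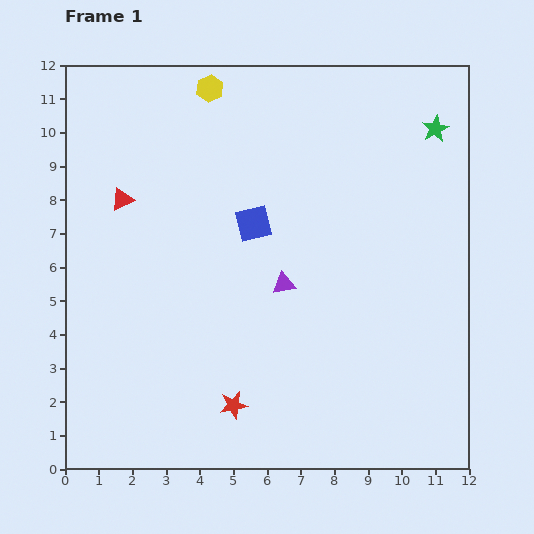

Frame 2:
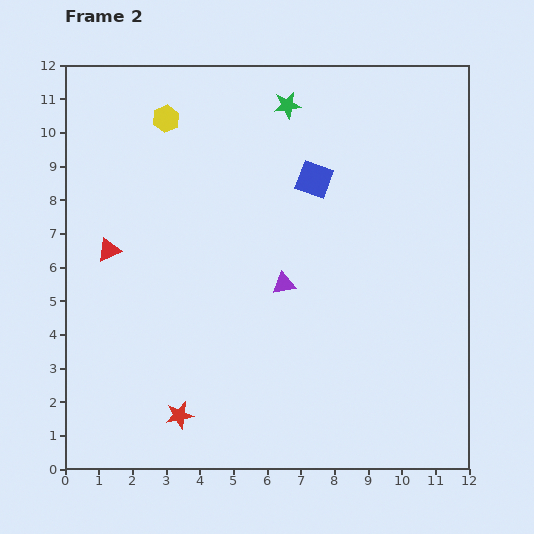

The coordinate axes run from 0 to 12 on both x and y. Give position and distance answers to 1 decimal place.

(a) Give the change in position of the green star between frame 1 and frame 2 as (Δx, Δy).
(-4.4, 0.7)

The green star was at (11.0, 10.1) in frame 1 and (6.6, 10.8) in frame 2.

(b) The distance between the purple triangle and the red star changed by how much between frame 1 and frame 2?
+1.1

Distance in frame 1: 3.9. Distance in frame 2: 5.0.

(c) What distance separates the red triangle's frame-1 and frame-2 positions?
1.6

The red triangle moved from (1.7, 8.0) to (1.3, 6.5), a distance of √(0.4² + 1.5²) ≈ 1.6.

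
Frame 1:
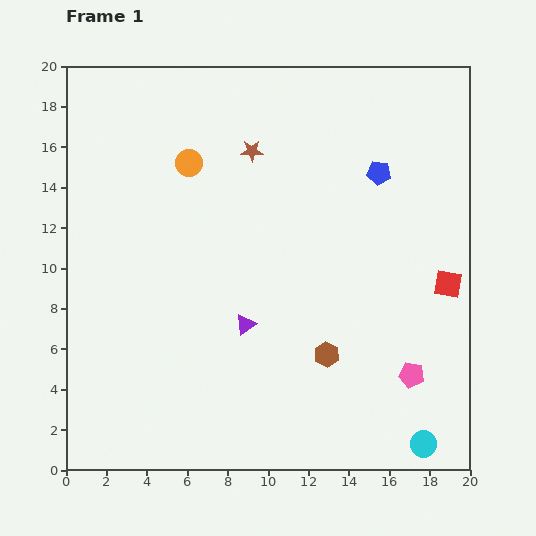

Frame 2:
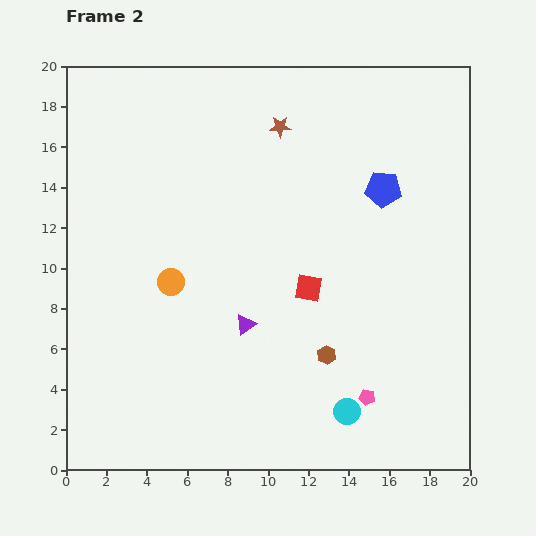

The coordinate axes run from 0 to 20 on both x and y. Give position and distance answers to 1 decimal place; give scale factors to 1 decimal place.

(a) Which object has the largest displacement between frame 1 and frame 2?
the red square

(moved 6.9; next 6.0)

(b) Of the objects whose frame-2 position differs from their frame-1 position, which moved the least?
the blue pentagon

(moved 0.8)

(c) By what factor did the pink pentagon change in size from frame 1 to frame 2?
0.6×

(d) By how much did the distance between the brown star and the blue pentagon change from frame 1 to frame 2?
-0.4

Distance in frame 1: 6.4. Distance in frame 2: 6.0.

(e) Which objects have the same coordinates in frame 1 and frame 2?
the purple triangle, the brown hexagon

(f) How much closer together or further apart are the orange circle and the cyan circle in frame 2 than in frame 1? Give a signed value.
-7.3

Distance in frame 1: 18.1. Distance in frame 2: 10.8.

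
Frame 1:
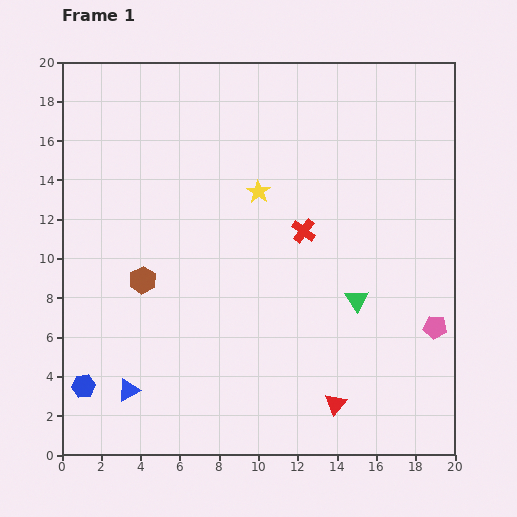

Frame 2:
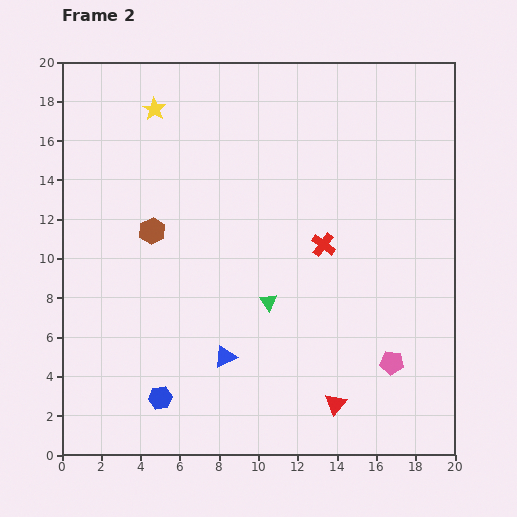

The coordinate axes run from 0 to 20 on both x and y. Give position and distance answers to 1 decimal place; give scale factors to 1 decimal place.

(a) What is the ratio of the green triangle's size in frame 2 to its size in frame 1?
0.8×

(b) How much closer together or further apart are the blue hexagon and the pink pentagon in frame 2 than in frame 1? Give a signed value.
-6.2

Distance in frame 1: 18.1. Distance in frame 2: 11.9.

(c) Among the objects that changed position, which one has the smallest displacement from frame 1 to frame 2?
the red cross

(moved 1.2)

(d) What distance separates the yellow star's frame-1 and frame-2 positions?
6.8

The yellow star moved from (10.0, 13.4) to (4.7, 17.6), a distance of √(5.3² + 4.2²) ≈ 6.8.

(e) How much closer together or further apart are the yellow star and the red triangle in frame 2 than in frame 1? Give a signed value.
+6.1

Distance in frame 1: 11.5. Distance in frame 2: 17.6.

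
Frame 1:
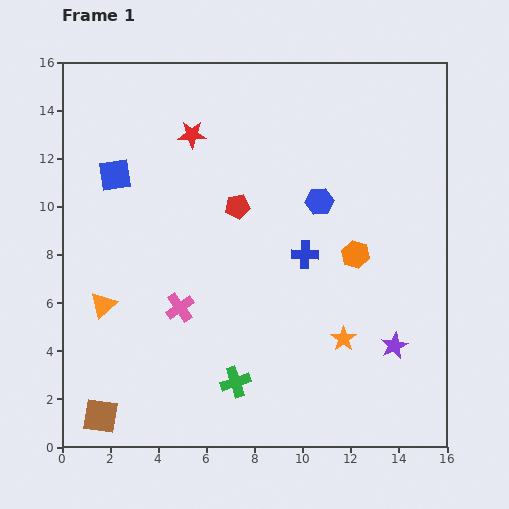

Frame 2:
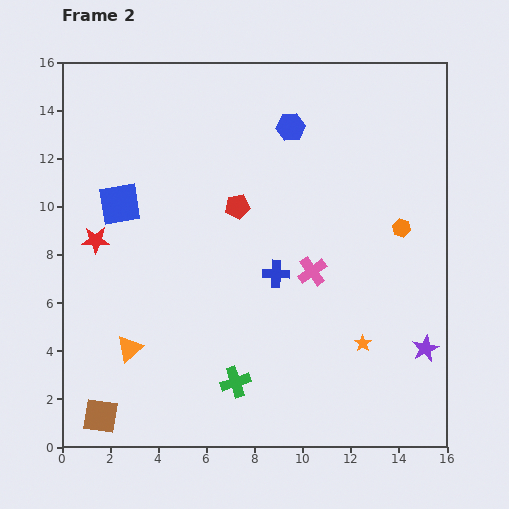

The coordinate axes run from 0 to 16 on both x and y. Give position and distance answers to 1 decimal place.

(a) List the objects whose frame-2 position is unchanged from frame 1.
the brown square, the green cross, the red pentagon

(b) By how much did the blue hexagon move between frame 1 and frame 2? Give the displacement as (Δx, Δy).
(-1.2, 3.1)

The blue hexagon was at (10.7, 10.2) in frame 1 and (9.5, 13.3) in frame 2.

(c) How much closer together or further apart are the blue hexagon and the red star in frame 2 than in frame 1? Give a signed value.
+3.4

Distance in frame 1: 6.0. Distance in frame 2: 9.4.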